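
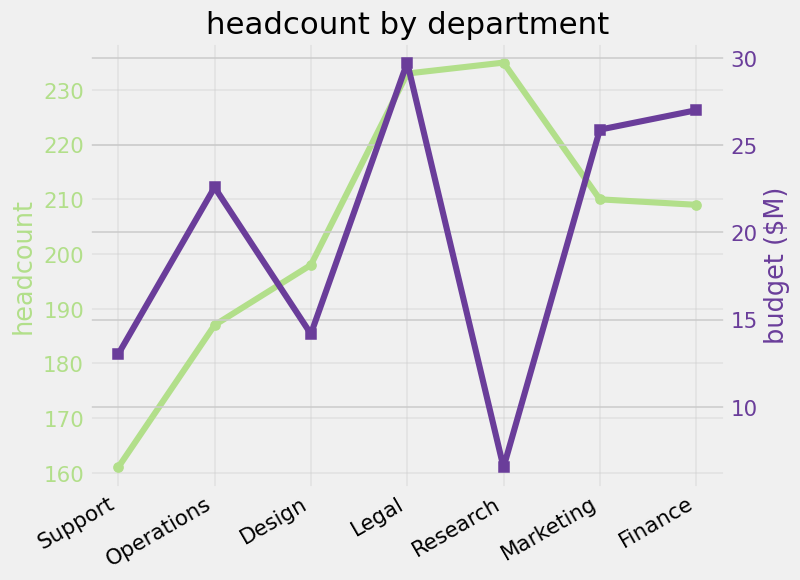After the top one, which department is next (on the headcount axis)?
Legal

Top 3 (on the headcount axis): Research ≈ 240, Legal ≈ 230, Marketing ≈ 210.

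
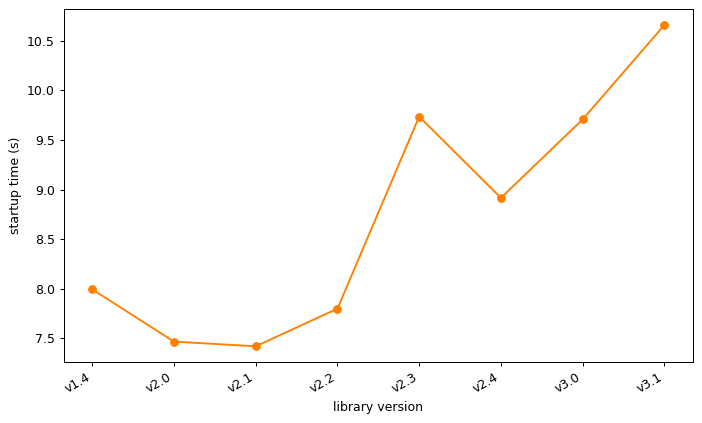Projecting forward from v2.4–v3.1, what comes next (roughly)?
≈ 11.25

Last three: 9.0, 9.5, 10.5 → slope ≈ 0.75/step → next ≈ 11.25.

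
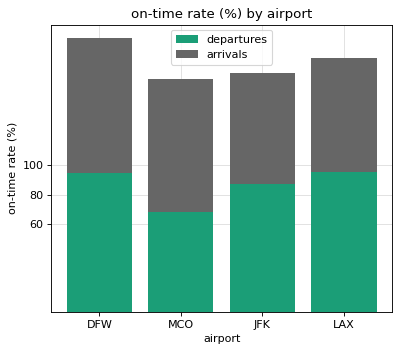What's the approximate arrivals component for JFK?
arrivals top ≈ 160, bottom ≈ 80; segment ≈ 80.

≈ 80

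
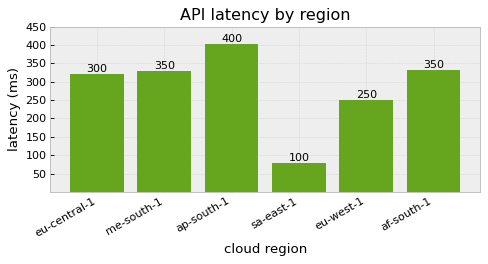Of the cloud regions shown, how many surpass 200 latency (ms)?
Above 200: eu-central-1, me-south-1, ap-south-1, eu-west-1, af-south-1.

5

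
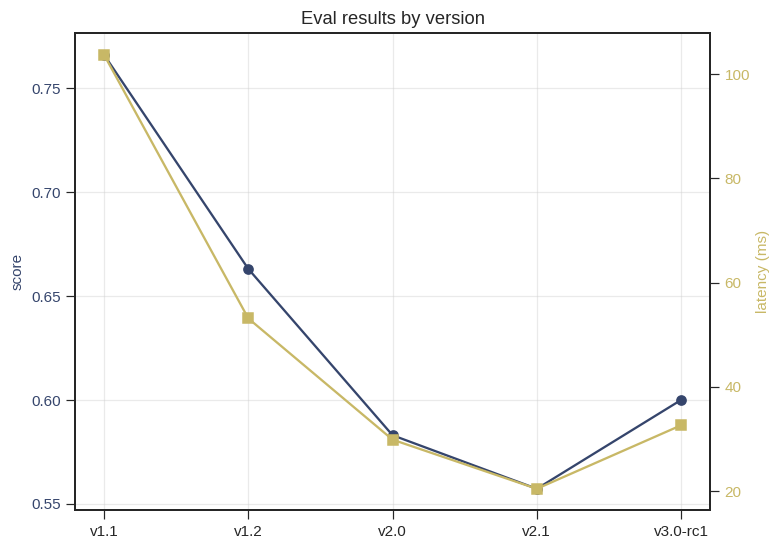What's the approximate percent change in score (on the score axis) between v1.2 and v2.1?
≈ -15.2%

v1.2 ≈ 0.66, v2.1 ≈ 0.56; (0.56 − 0.66) / 0.66 ≈ -15.2%.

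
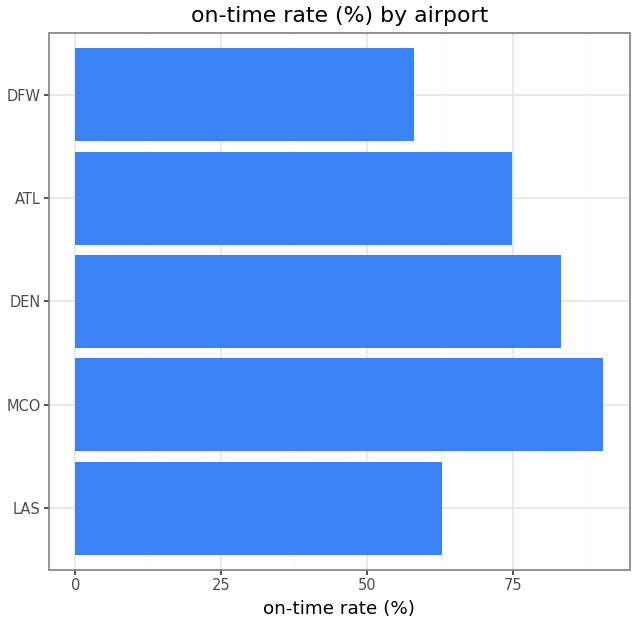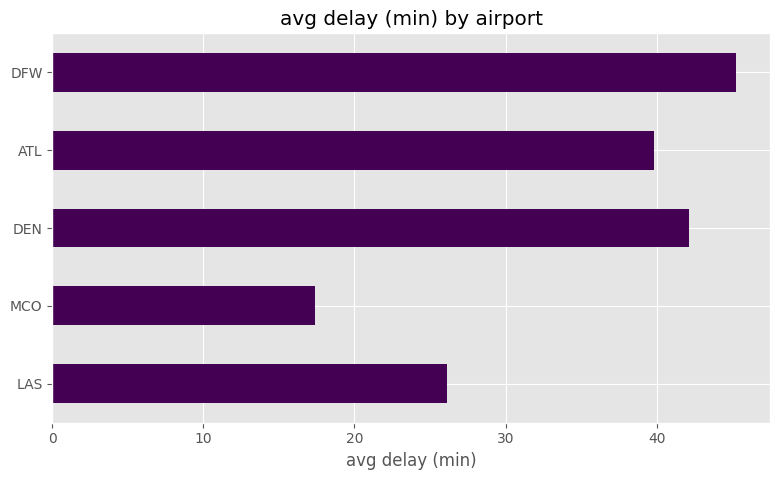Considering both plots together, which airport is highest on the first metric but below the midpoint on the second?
MCO

Chart 2 median avg delay (min) ≈ 40; below-median airports: LAS, MCO. Among those, MCO has the highest on-time rate (%) (≈ 90).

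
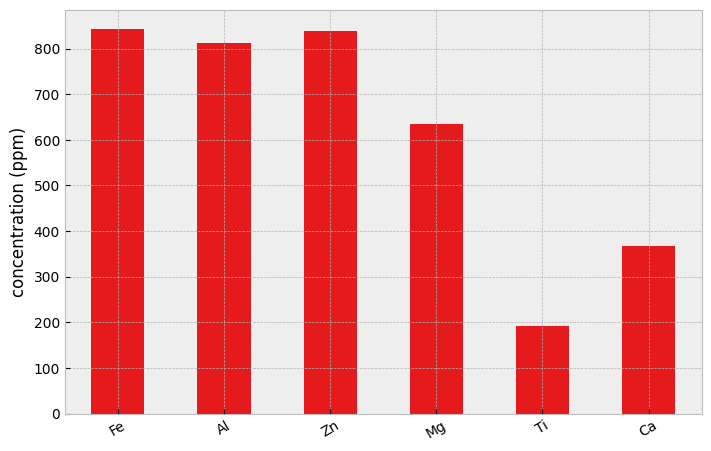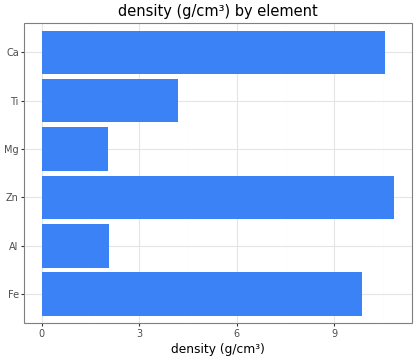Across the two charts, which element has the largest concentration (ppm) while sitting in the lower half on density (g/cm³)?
Al

Chart 2 median density (g/cm³) ≈ 7; below-median elements: Al, Mg, Ti. Among those, Al has the highest concentration (ppm) (≈ 800).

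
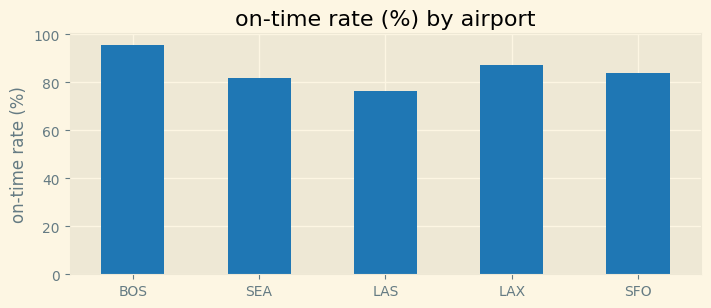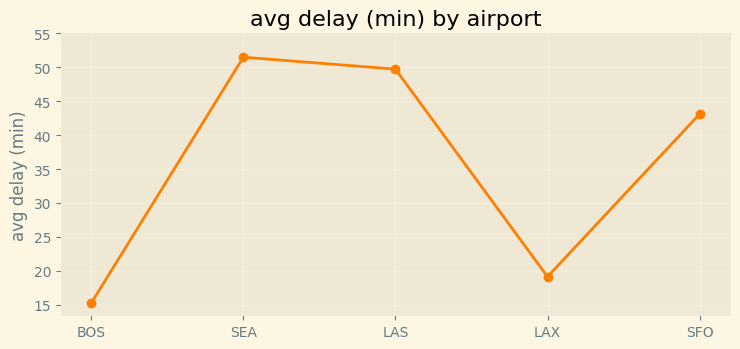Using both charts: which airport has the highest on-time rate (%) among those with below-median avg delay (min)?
Chart 2 median avg delay (min) ≈ 45; below-median airports: BOS, LAX. Among those, BOS has the highest on-time rate (%) (≈ 100).

BOS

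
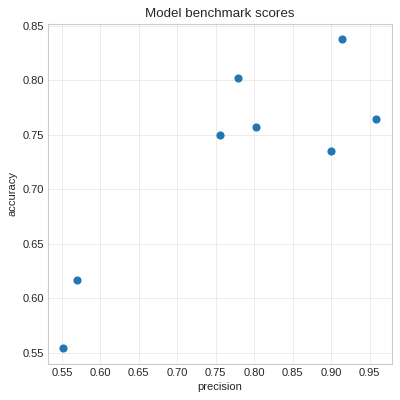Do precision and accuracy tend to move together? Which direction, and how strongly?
positive, strong

Points are positively correlated; strong (|r| ≈ 0.8).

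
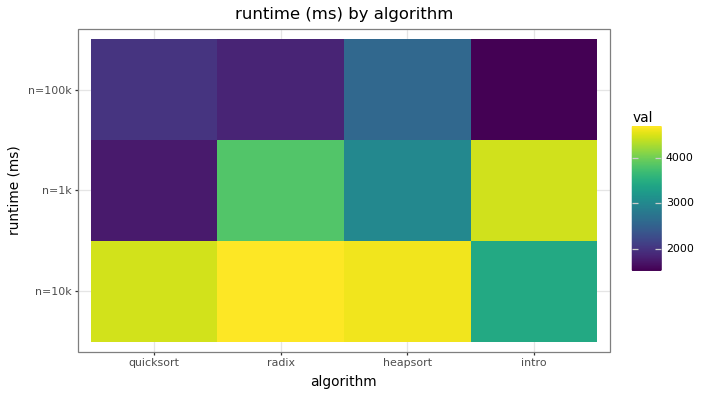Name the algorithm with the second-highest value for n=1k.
radix

Top 3 for n=1k: intro ≈ 4500, radix ≈ 4000, heapsort ≈ 3000.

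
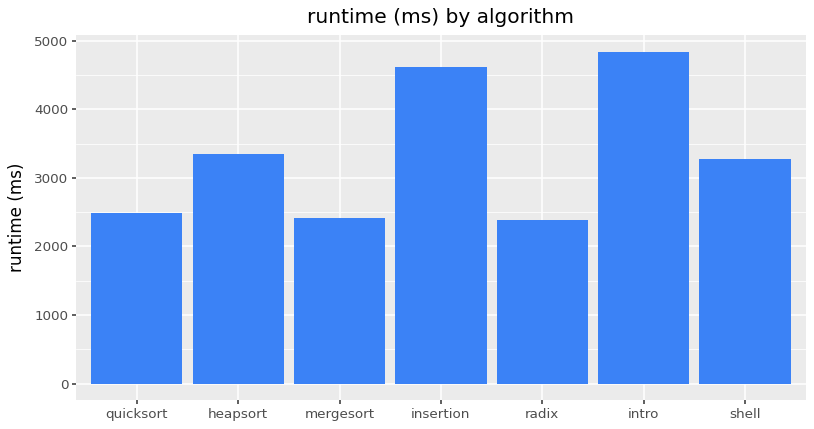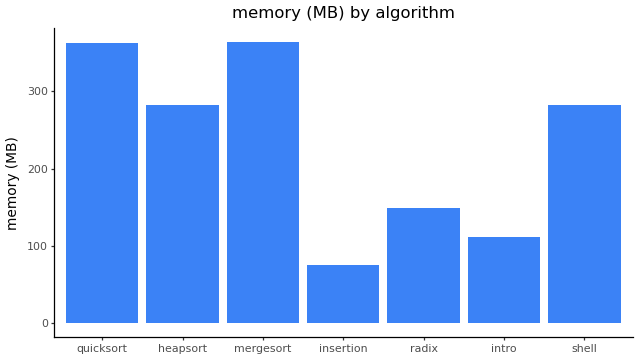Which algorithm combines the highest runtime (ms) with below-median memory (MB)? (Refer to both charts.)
Chart 2 median memory (MB) ≈ 300; below-median algorithms: insertion, radix, intro. Among those, intro has the highest runtime (ms) (≈ 5000).

intro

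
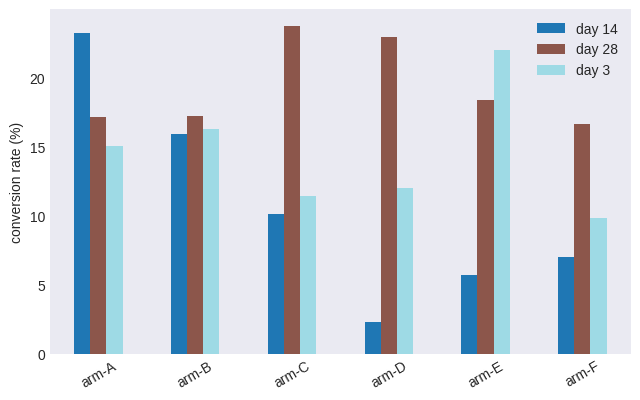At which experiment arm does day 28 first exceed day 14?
arm-B

arm-A: day 28 ≈ 18 vs day 14 ≈ 24 (not yet); arm-B: day 28 ≈ 18 vs day 14 ≈ 16 (first crossover).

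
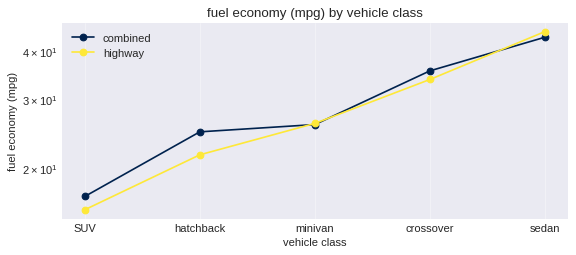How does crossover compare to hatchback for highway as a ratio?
≈ 1.75×

crossover ≈ 35, hatchback ≈ 20; 35/20 ≈ 1.75.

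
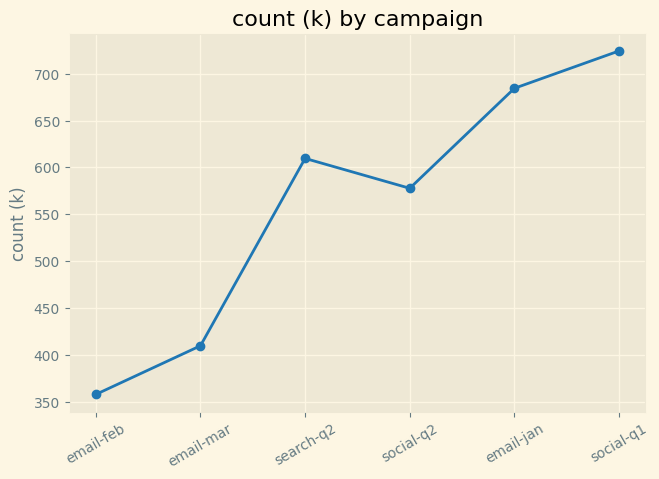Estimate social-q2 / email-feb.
≈ 1.71×

social-q2 ≈ 600, email-feb ≈ 350; 600/350 ≈ 1.71.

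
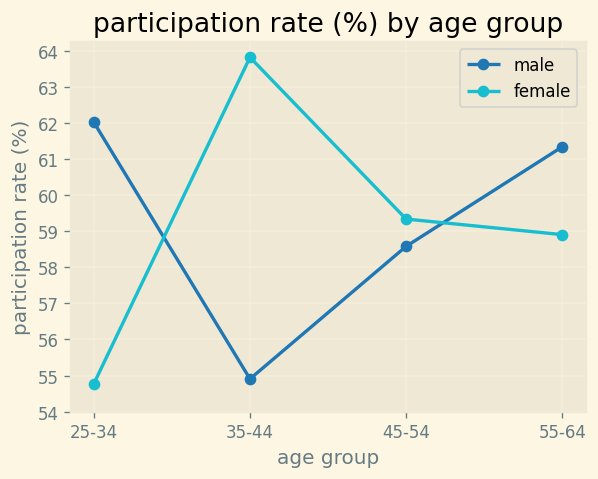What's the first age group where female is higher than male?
25-34: female ≈ 55 vs male ≈ 62 (not yet); 35-44: female ≈ 64 vs male ≈ 55 (first crossover).

35-44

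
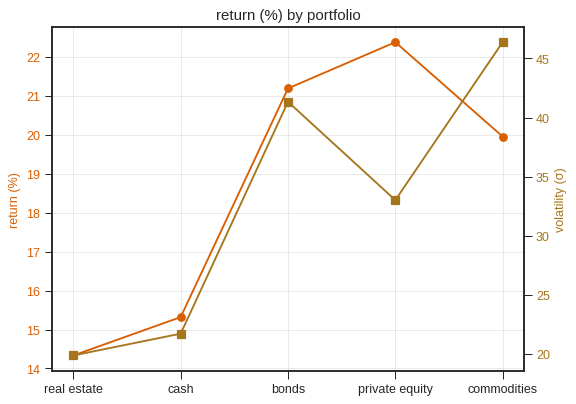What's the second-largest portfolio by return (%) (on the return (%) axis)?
Top 3 (on the return (%) axis): private equity ≈ 22, bonds ≈ 21, commodities ≈ 20.

bonds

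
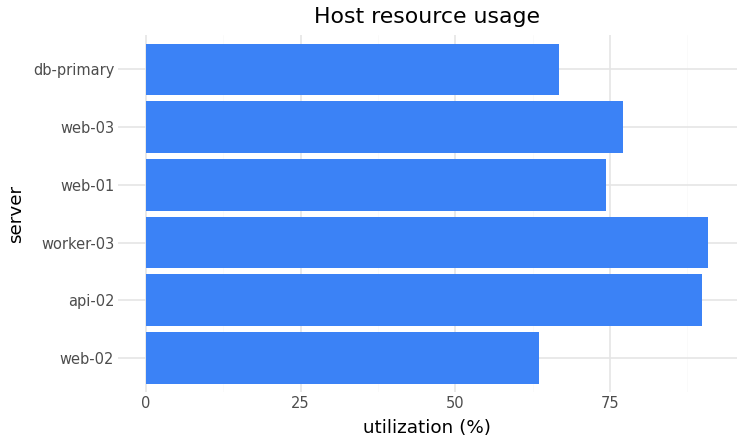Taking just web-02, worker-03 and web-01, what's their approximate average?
≈ 73

(60 + 90 + 70) / 3 ≈ 73.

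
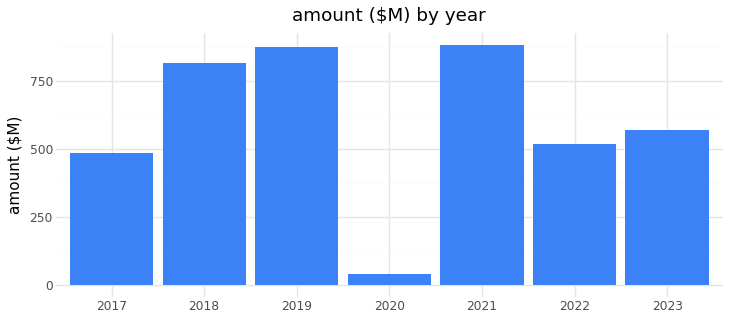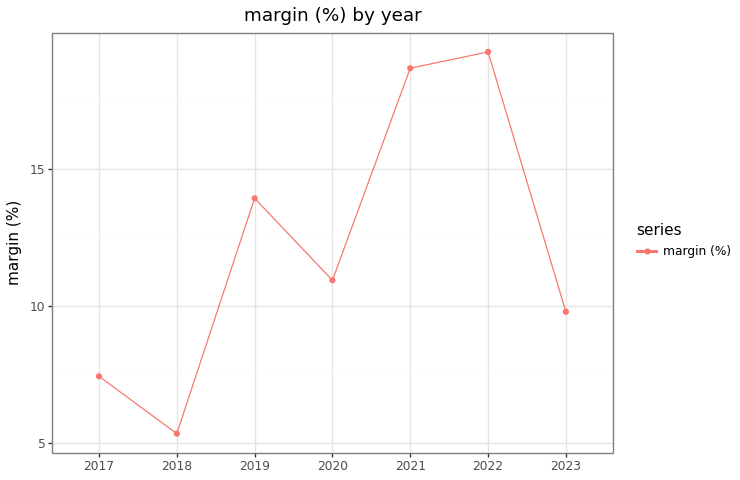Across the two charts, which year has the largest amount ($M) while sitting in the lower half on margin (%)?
2018

Chart 2 median margin (%) ≈ 10; below-median years: 2017, 2018, 2023. Among those, 2018 has the highest amount ($M) (≈ 800).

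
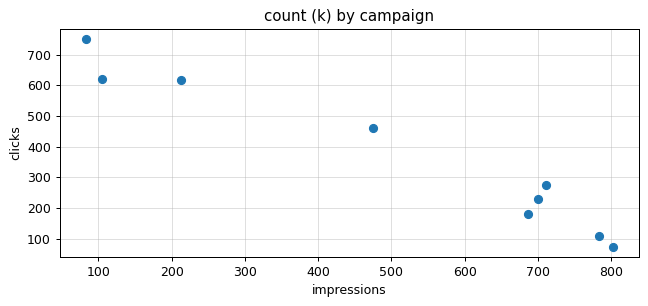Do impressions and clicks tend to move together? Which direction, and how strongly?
negative, strong

Points are negatively correlated; strong (|r| ≈ 1.0).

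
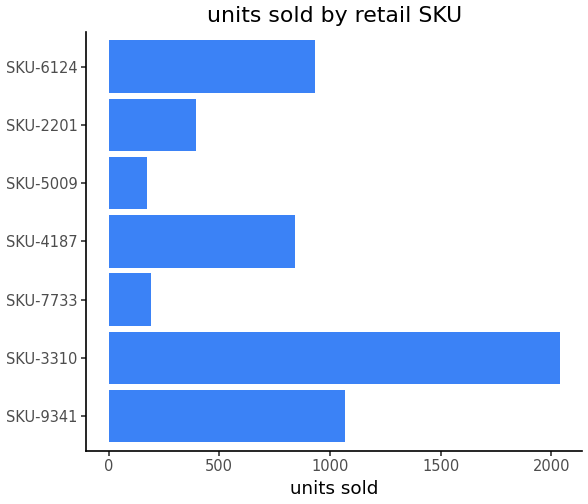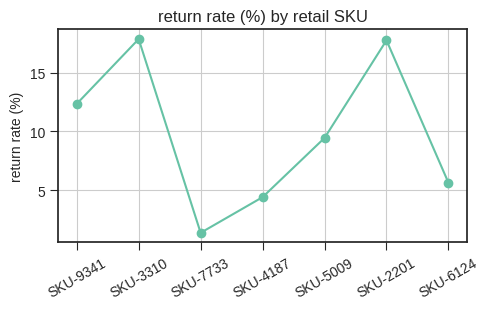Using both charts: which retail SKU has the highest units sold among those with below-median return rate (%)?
Chart 2 median return rate (%) ≈ 10; below-median retail SKUs: SKU-7733, SKU-4187, SKU-6124. Among those, SKU-6124 has the highest units sold (≈ 1000).

SKU-6124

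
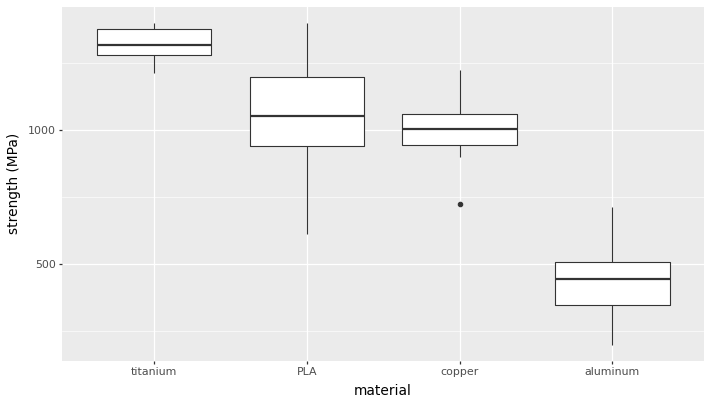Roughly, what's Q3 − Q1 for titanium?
≈ 100

Q3 ≈ 1400, Q1 ≈ 1300; IQR ≈ 100.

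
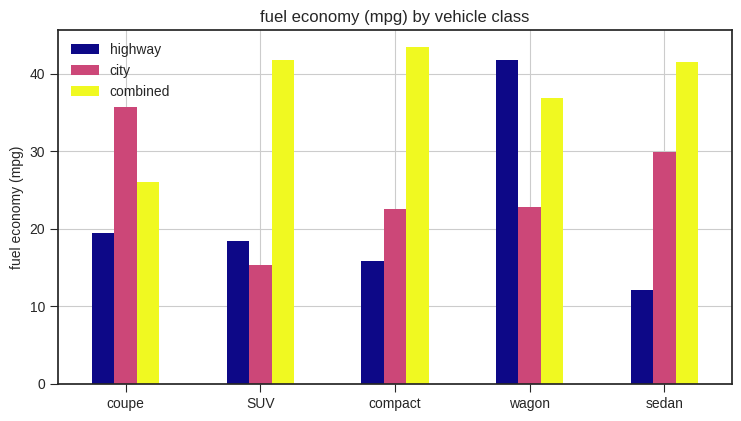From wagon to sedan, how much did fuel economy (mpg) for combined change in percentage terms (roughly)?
wagon ≈ 35, sedan ≈ 40; (40 − 35) / 35 ≈ +14.3%.

≈ +14.3%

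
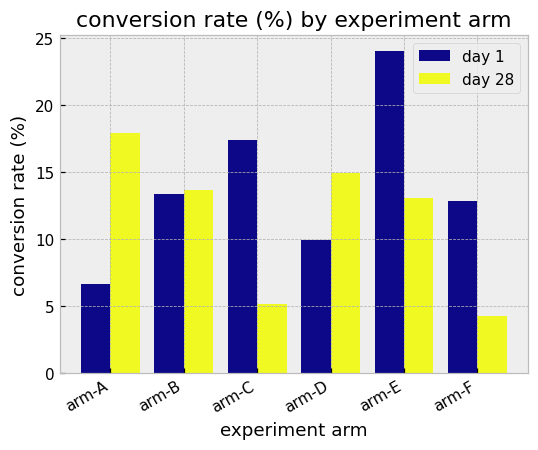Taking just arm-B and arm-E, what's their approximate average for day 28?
(14 + 14) / 2 ≈ 14.

≈ 14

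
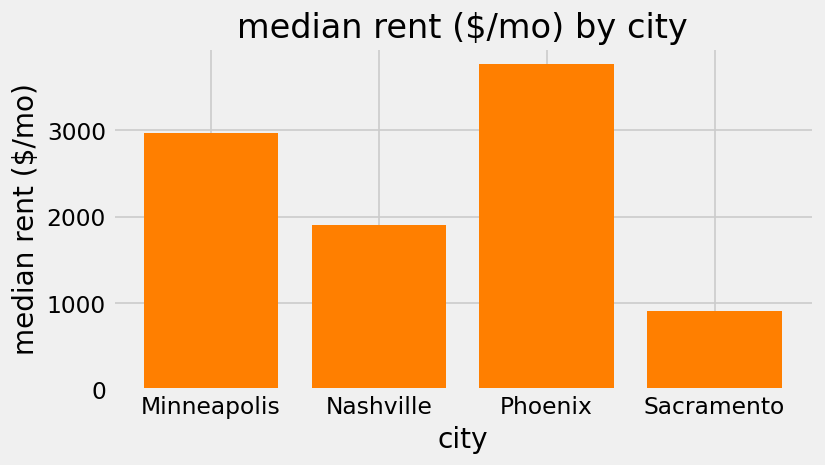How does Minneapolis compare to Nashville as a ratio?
Minneapolis ≈ 3000, Nashville ≈ 2000; 3000/2000 ≈ 1.5.

≈ 1.5×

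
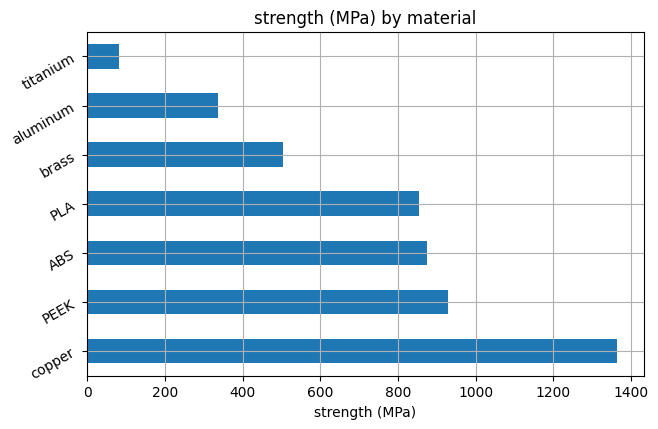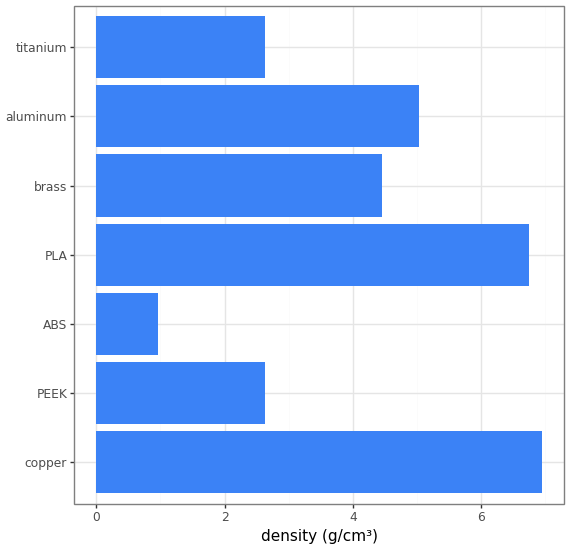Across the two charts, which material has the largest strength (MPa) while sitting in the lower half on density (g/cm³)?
PEEK

Chart 2 median density (g/cm³) ≈ 4; below-median materials: PEEK, ABS, titanium. Among those, PEEK has the highest strength (MPa) (≈ 1000).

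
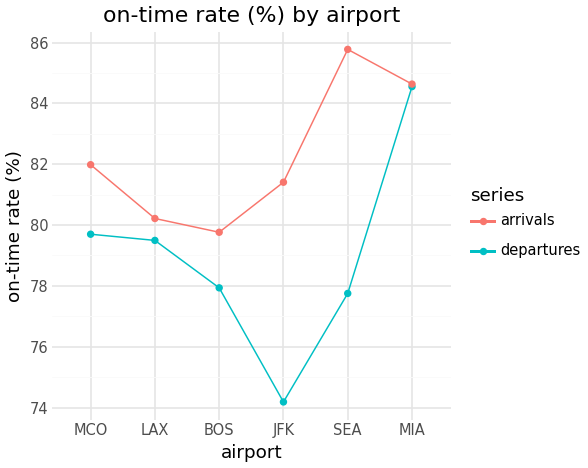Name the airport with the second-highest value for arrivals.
MIA

Top 3 for arrivals: SEA ≈ 86, MIA ≈ 85, MCO ≈ 82.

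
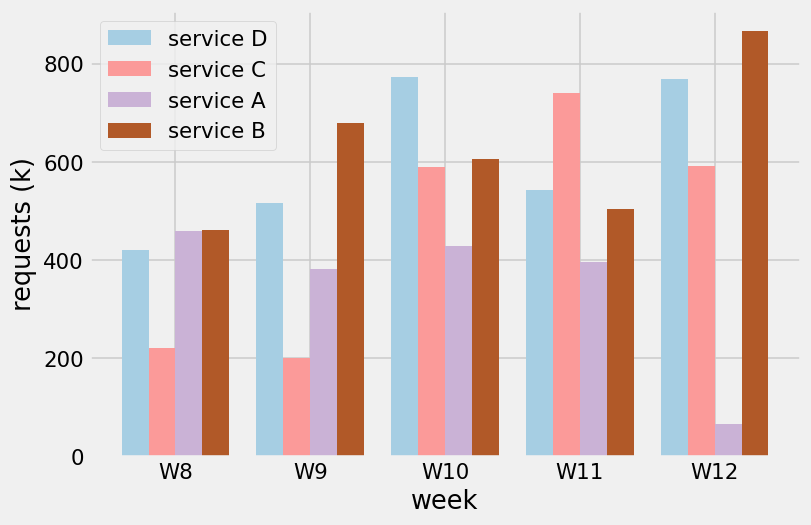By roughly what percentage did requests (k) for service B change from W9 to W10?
W9 ≈ 700, W10 ≈ 600; (600 − 700) / 700 ≈ -14.3%.

≈ -14.3%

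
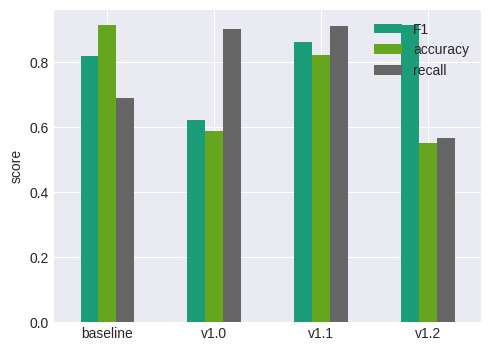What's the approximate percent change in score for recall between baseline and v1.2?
≈ -14.3%

baseline ≈ 0.7, v1.2 ≈ 0.6; (0.6 − 0.7) / 0.7 ≈ -14.3%.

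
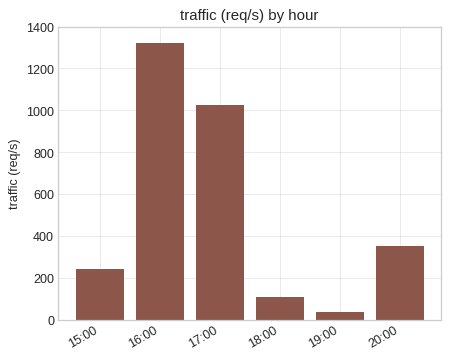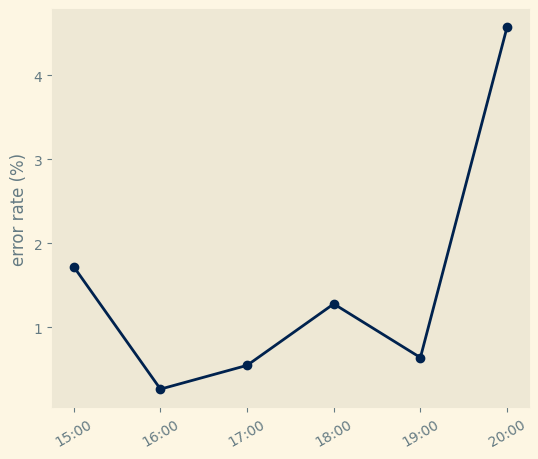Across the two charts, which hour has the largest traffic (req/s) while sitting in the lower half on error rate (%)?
16:00

Chart 2 median error rate (%) ≈ 1; below-median hours: 16:00, 17:00, 19:00. Among those, 16:00 has the highest traffic (req/s) (≈ 1400).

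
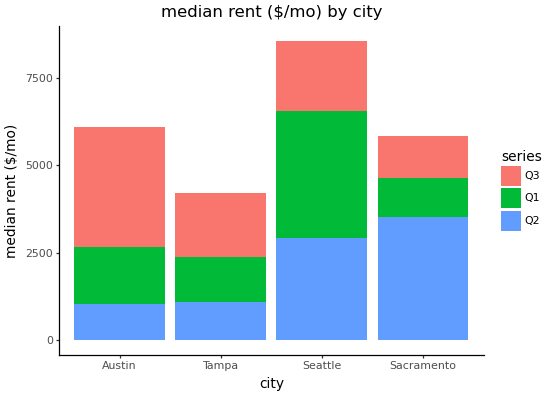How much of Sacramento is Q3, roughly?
Q3 top ≈ 6000, bottom ≈ 5000; segment ≈ 1000.

≈ 1000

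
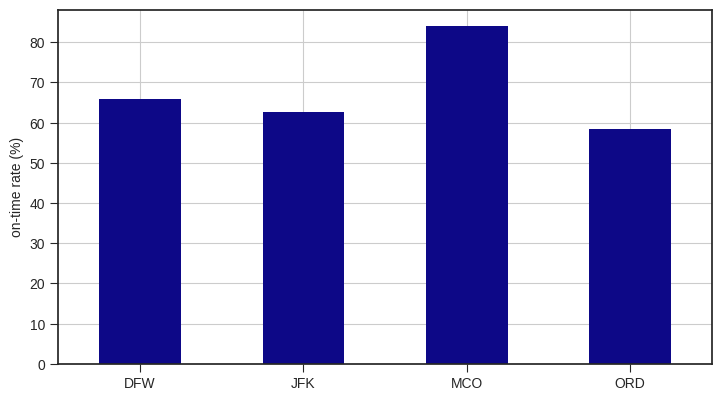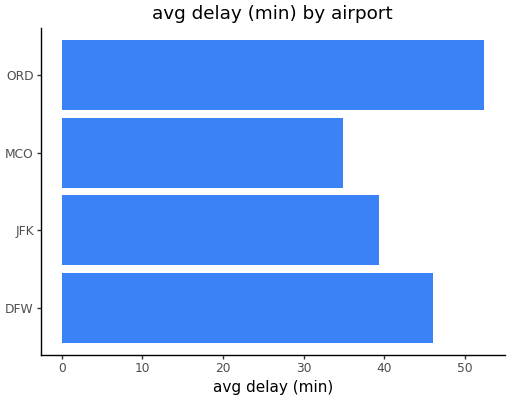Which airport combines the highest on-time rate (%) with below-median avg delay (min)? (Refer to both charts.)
MCO

Chart 2 median avg delay (min) ≈ 45; below-median airports: JFK, MCO. Among those, MCO has the highest on-time rate (%) (≈ 80).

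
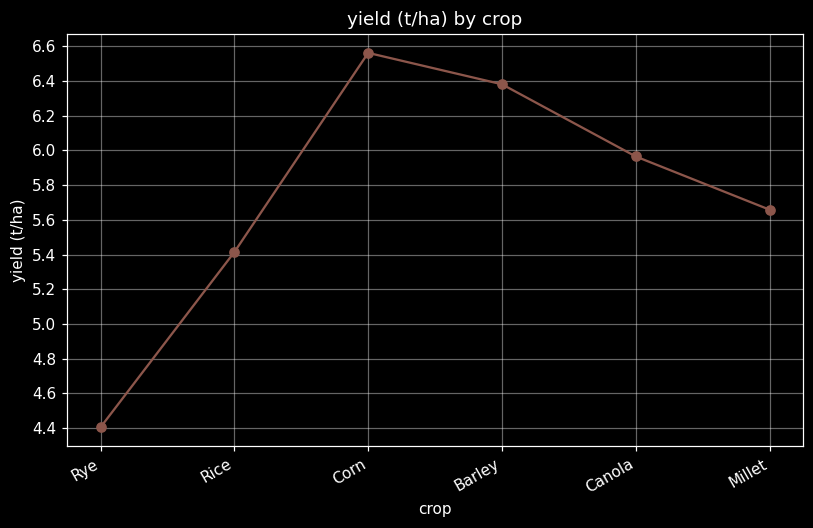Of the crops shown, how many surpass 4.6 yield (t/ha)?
5

Above 4.6: Rice, Corn, Barley, Canola, Millet.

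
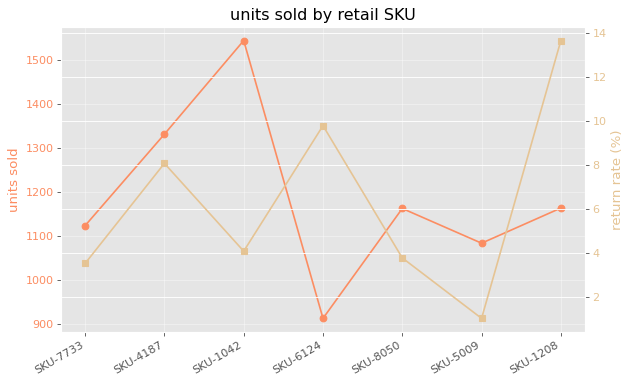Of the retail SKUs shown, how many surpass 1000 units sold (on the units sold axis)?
6

Above 1000: SKU-7733, SKU-4187, SKU-1042, SKU-8050, SKU-5009, SKU-1208.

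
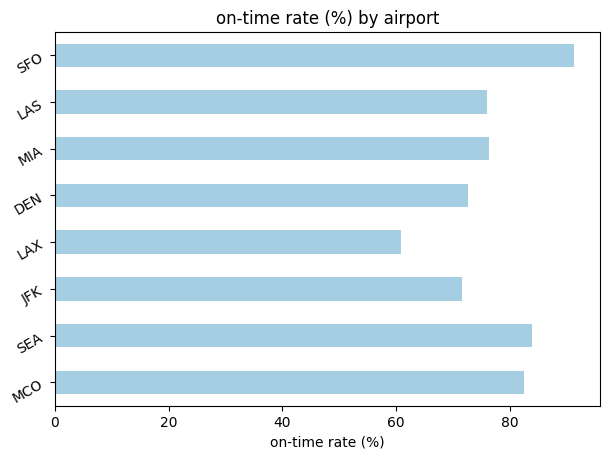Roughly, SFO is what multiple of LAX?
≈ 1.5×

SFO ≈ 90, LAX ≈ 60; 90/60 ≈ 1.5.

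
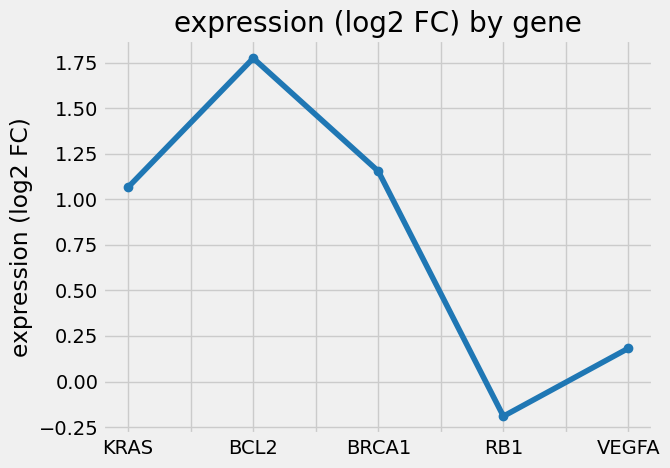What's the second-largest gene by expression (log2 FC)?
Top 3: BCL2 ≈ 1.8, BRCA1 ≈ 1.2, KRAS ≈ 1.0.

BRCA1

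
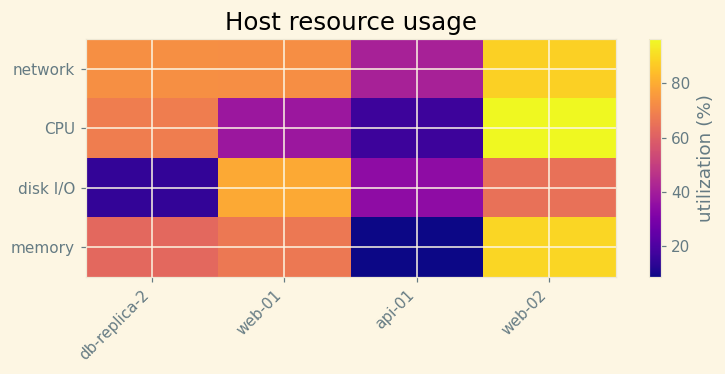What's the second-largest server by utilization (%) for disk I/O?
web-02

Top 3 for disk I/O: web-01 ≈ 80, web-02 ≈ 60, api-01 ≈ 30.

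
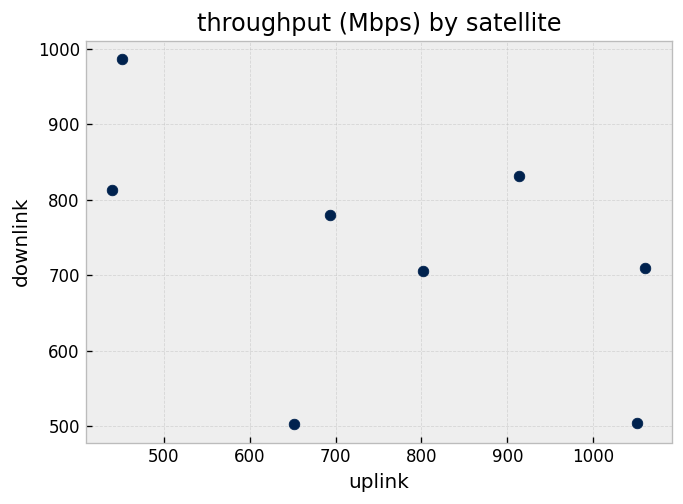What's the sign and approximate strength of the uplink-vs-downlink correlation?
negative, moderate

Points are negatively correlated; moderate (|r| ≈ 0.5).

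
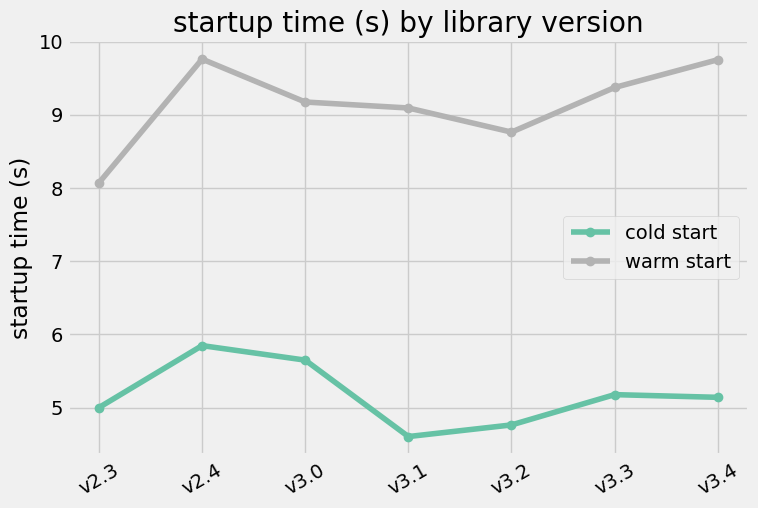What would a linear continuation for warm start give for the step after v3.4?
Last three: 9.0, 9.5, 10.0 → slope ≈ 0.5/step → next ≈ 10.5.

≈ 10.5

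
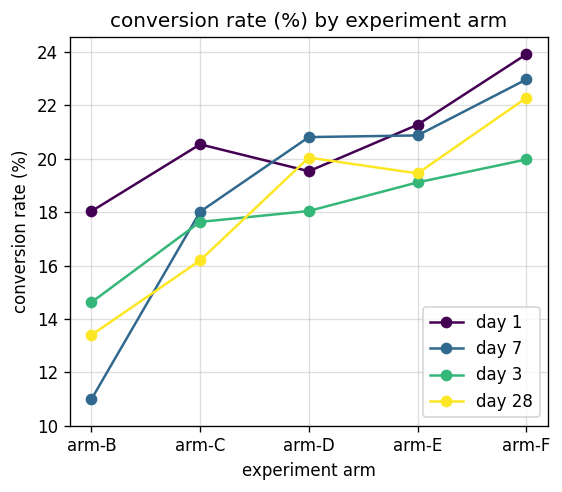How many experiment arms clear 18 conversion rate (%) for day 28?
Above 18: arm-D, arm-E, arm-F.

3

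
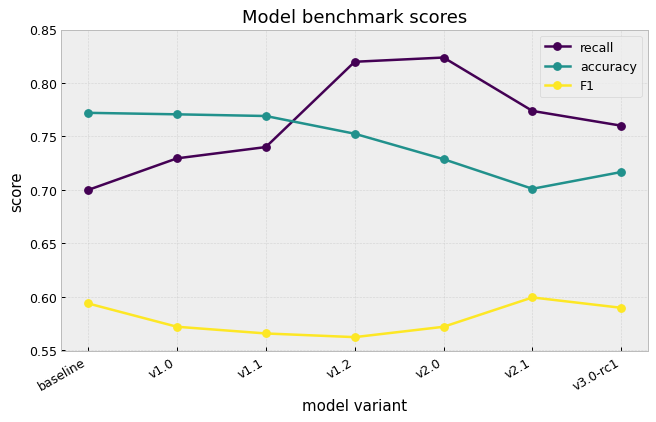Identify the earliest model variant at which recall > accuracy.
v1.2

v1.1: recall ≈ 0.75 vs accuracy ≈ 0.75 (not yet); v1.2: recall ≈ 0.80 vs accuracy ≈ 0.75 (first crossover).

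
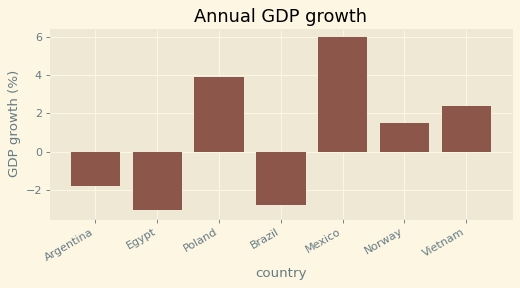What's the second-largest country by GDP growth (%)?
Poland

Top 3: Mexico ≈ 6, Poland ≈ 4, Vietnam ≈ 2.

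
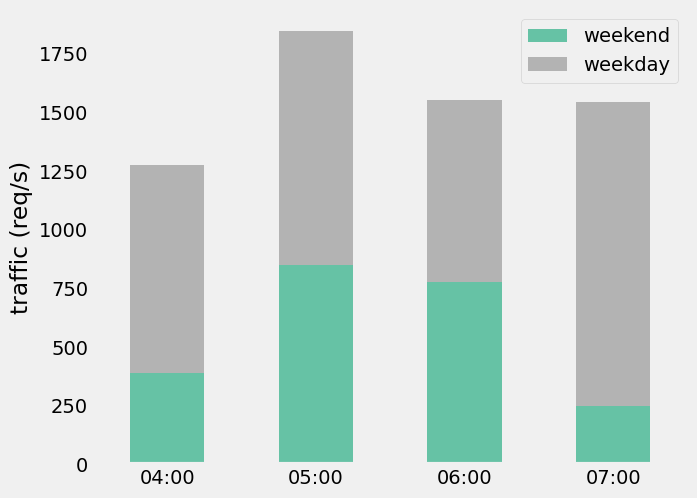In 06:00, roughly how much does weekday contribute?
≈ 800

weekday top ≈ 1600, bottom ≈ 800; segment ≈ 800.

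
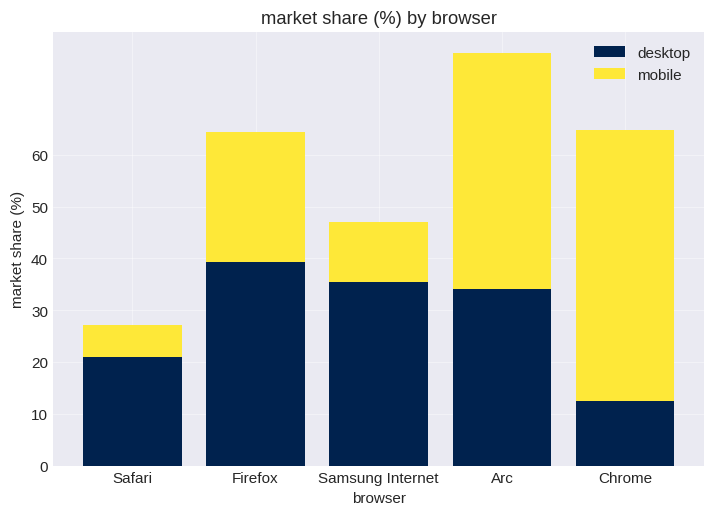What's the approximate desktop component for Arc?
≈ 30

desktop top ≈ 30, bottom ≈ 0; segment ≈ 30.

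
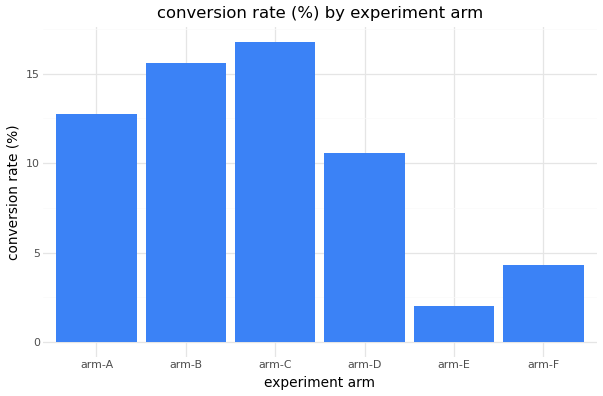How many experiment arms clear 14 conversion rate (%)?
2

Above 14: arm-B, arm-C.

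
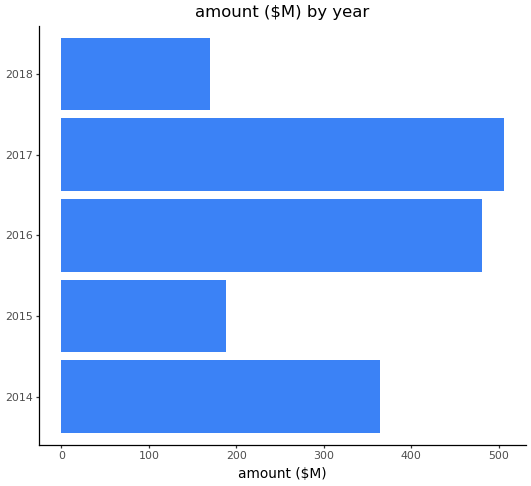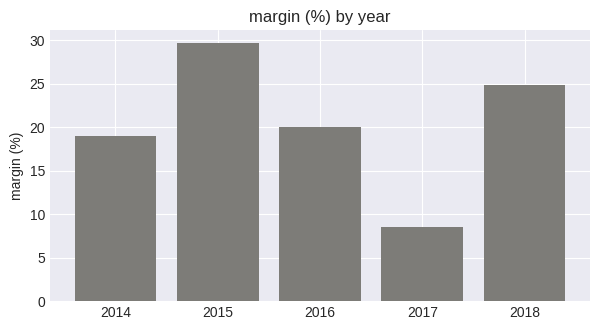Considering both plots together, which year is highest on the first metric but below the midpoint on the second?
2017

Chart 2 median margin (%) ≈ 20; below-median years: 2014, 2017. Among those, 2017 has the highest amount ($M) (≈ 500).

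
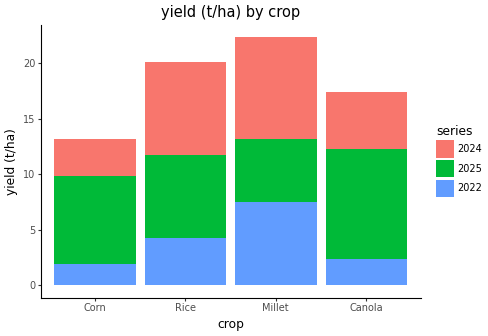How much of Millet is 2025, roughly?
≈ 6

2025 top ≈ 14, bottom ≈ 8; segment ≈ 6.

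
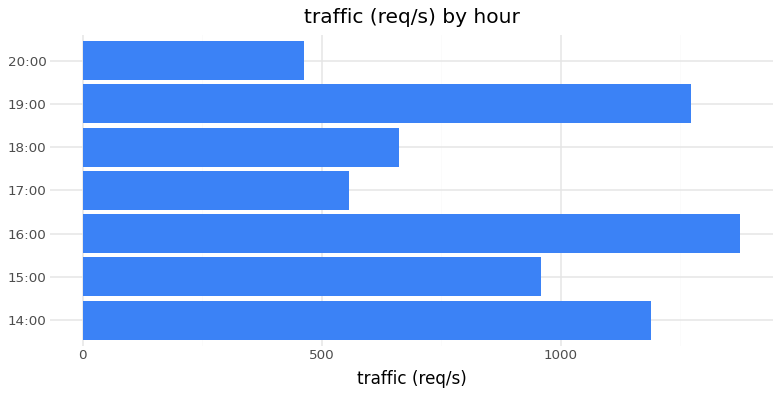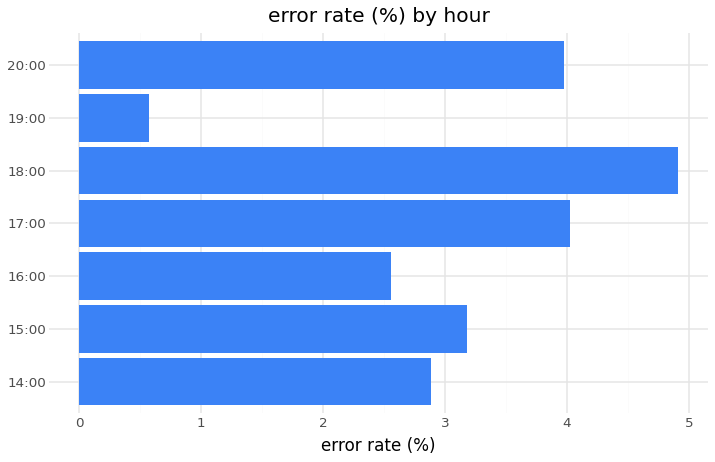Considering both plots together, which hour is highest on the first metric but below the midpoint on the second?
16:00

Chart 2 median error rate (%) ≈ 3; below-median hours: 14:00, 16:00, 19:00. Among those, 16:00 has the highest traffic (req/s) (≈ 1400).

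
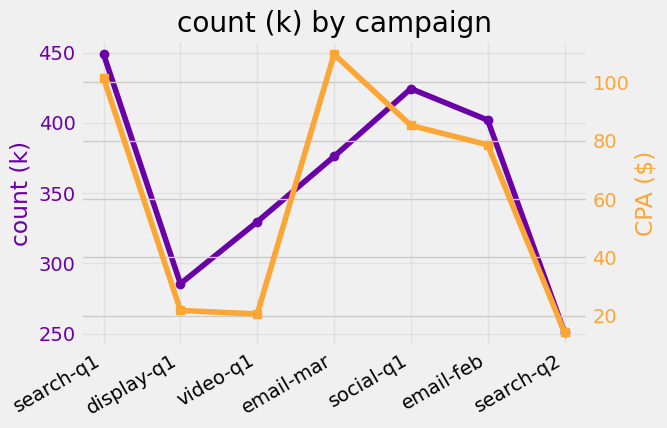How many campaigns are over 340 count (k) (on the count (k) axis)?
Above 340: search-q1, email-mar, social-q1, email-feb.

4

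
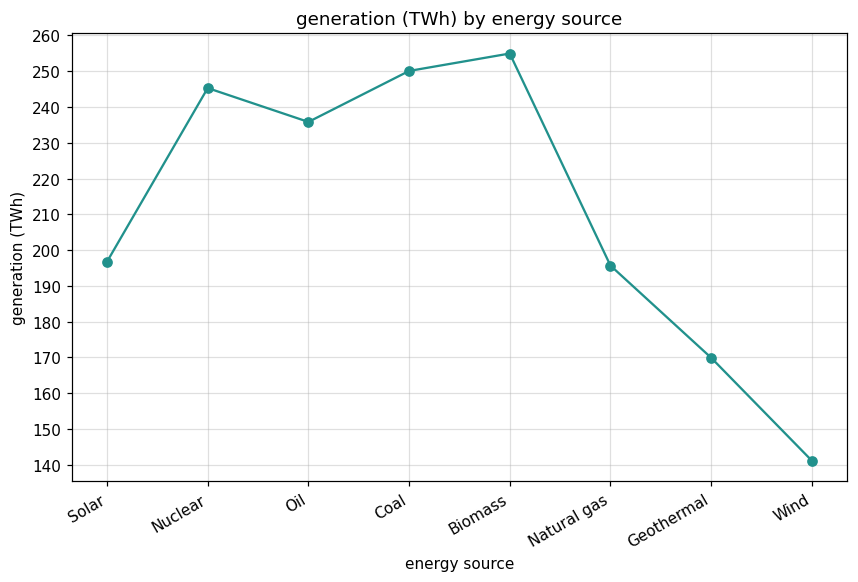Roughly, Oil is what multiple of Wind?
≈ 1.71×

Oil ≈ 240, Wind ≈ 140; 240/140 ≈ 1.71.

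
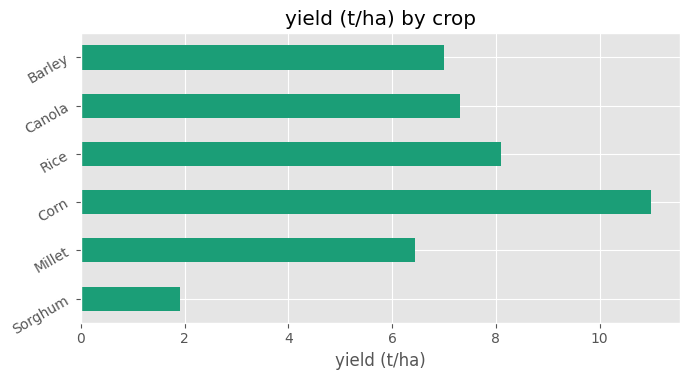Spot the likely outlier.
Sorghum

Sorghum ≈ 2; the rest sit between ≈ 6 and ≈ 11.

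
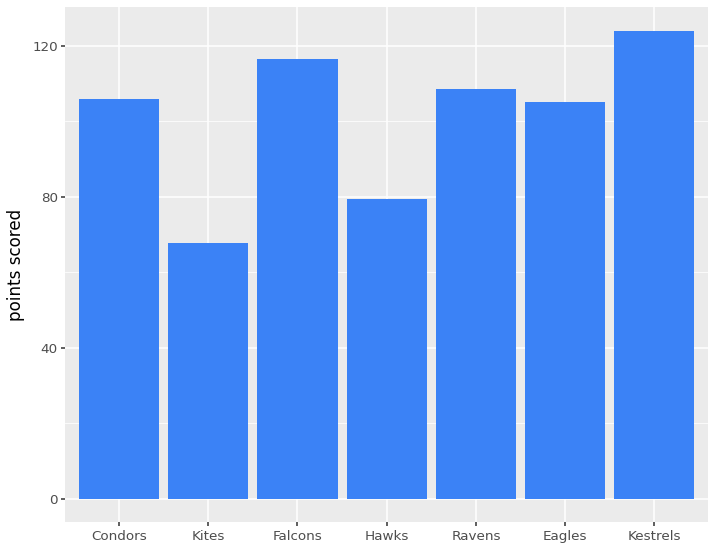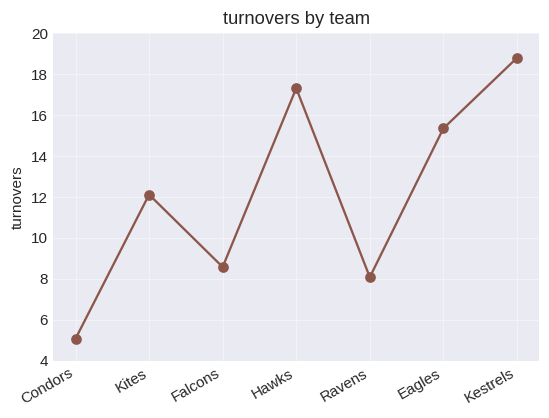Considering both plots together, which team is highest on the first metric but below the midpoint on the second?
Falcons

Chart 2 median turnovers ≈ 12; below-median teams: Condors, Falcons, Ravens. Among those, Falcons has the highest points scored (≈ 120).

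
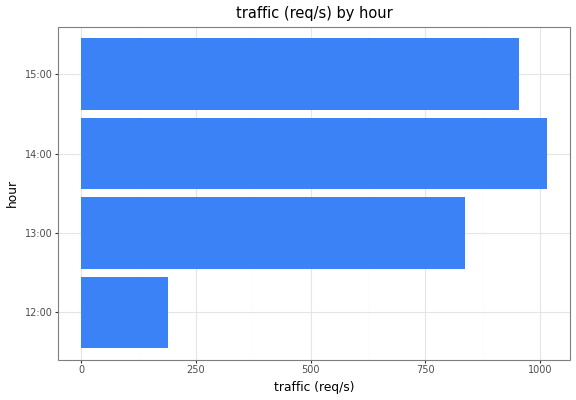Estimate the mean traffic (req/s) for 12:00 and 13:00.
(200 + 800) / 2 ≈ 500.

≈ 500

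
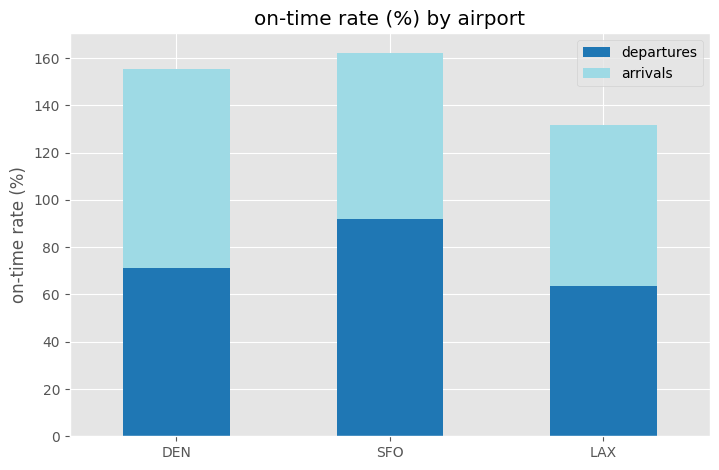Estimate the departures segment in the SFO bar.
departures top ≈ 100, bottom ≈ 0; segment ≈ 100.

≈ 100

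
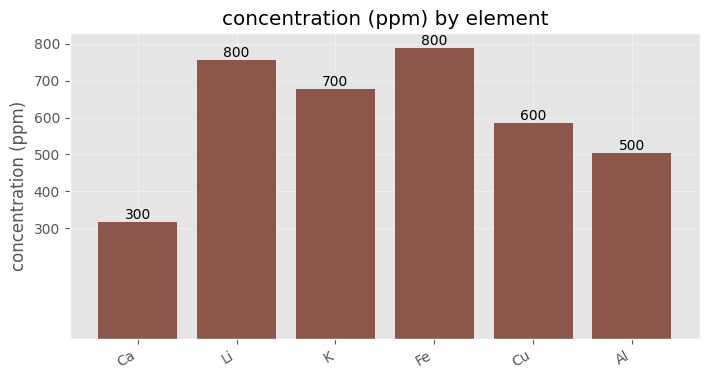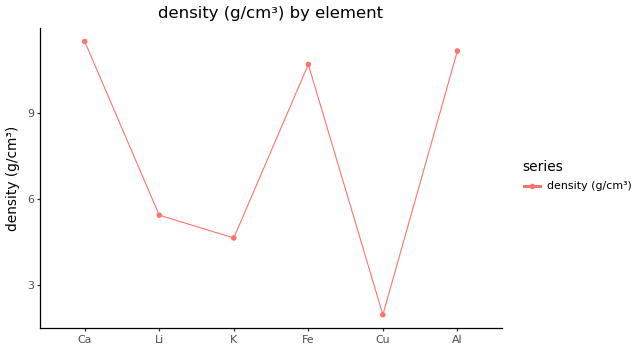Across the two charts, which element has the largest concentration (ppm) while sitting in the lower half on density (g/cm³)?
Li

Chart 2 median density (g/cm³) ≈ 8; below-median elements: Li, K, Cu. Among those, Li has the highest concentration (ppm) (≈ 800).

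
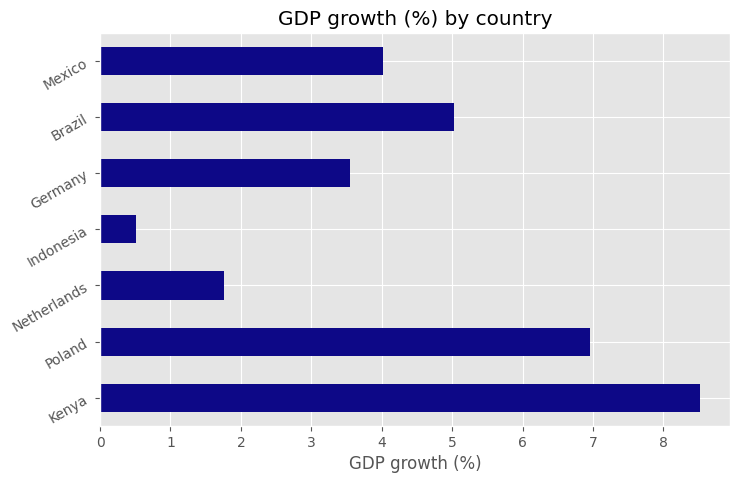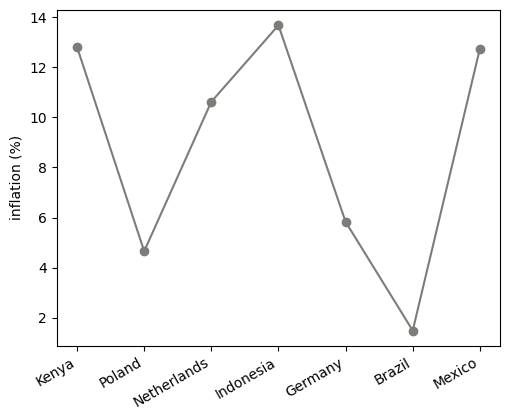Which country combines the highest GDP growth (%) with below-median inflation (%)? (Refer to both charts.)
Poland

Chart 2 median inflation (%) ≈ 10; below-median countries: Poland, Germany, Brazil. Among those, Poland has the highest GDP growth (%) (≈ 7).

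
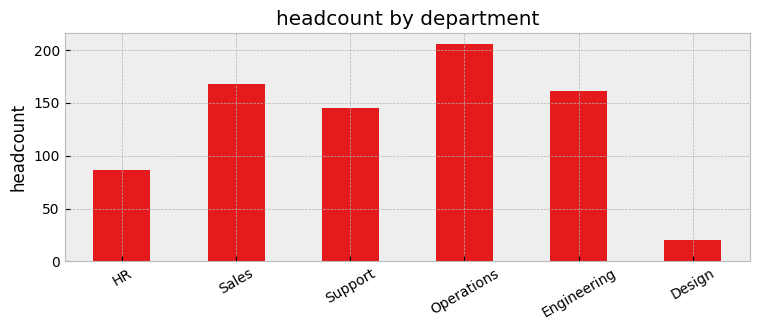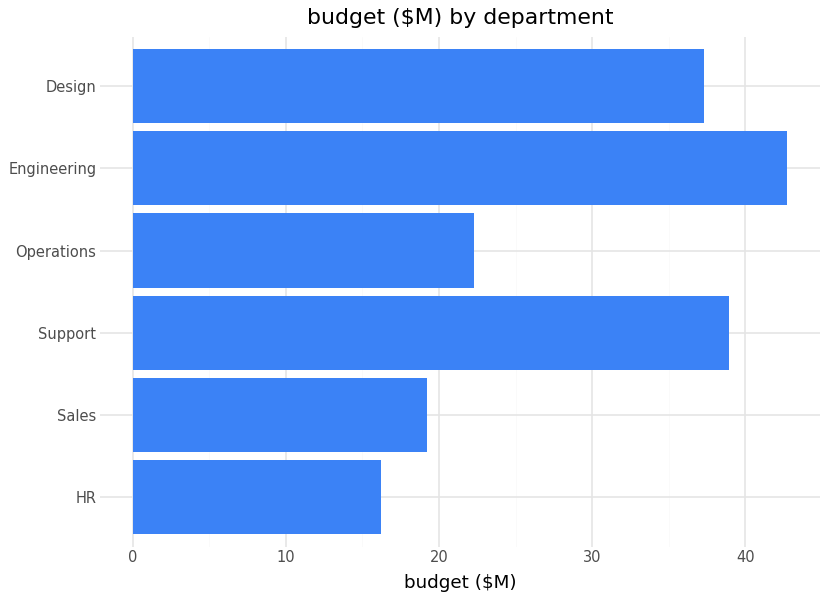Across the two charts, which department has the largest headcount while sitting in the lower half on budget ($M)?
Chart 2 median budget ($M) ≈ 30; below-median departments: HR, Sales, Operations. Among those, Operations has the highest headcount (≈ 200).

Operations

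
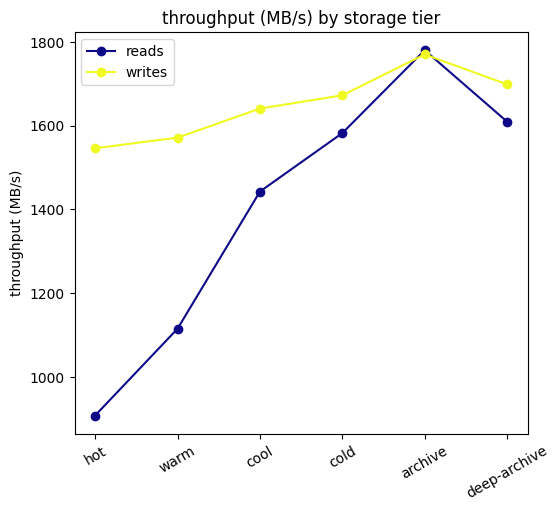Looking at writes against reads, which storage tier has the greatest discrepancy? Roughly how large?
hot, ≈ 600 MB/s

hot: writes ≈ 1500, reads ≈ 900 → gap ≈ 600. Next-largest (warm) is only ≈ 500.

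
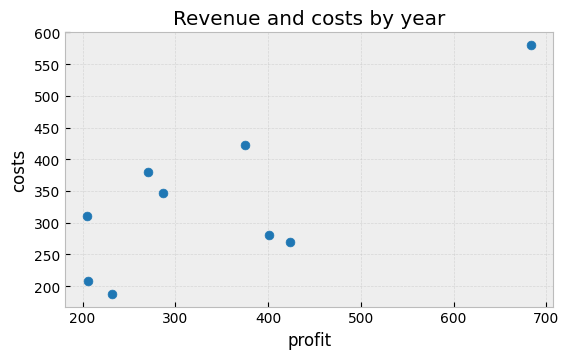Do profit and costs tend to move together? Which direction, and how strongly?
Points are positively correlated; strong (|r| ≈ 0.8).

positive, strong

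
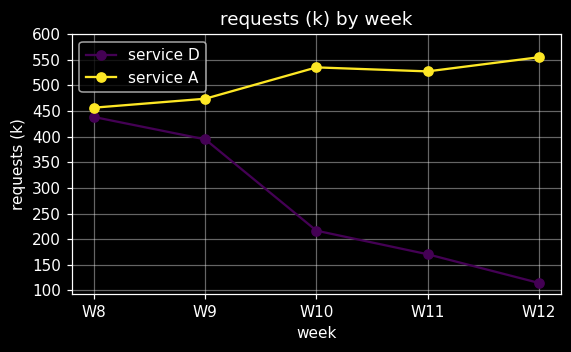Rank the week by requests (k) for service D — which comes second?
W9

Top 3 for service D: W8 ≈ 450, W9 ≈ 400, W10 ≈ 200.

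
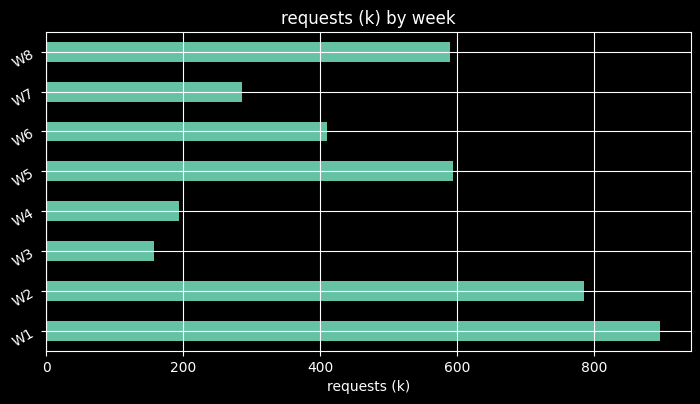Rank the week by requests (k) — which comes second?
Top 3: W1 ≈ 900, W2 ≈ 800, W5 ≈ 600.

W2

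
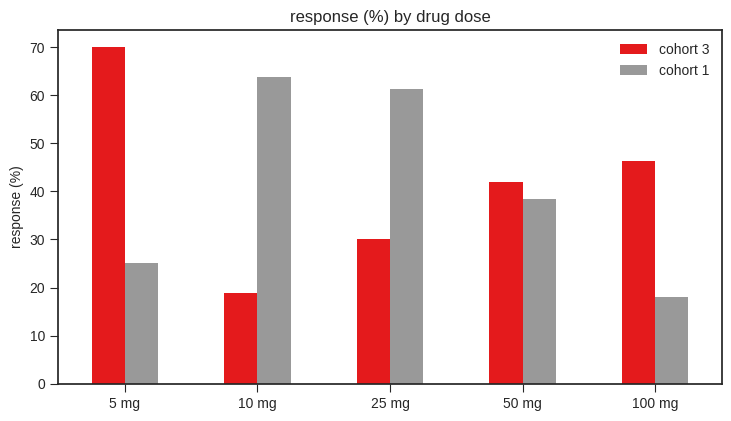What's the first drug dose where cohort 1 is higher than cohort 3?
5 mg: cohort 1 ≈ 30 vs cohort 3 ≈ 70 (not yet); 10 mg: cohort 1 ≈ 60 vs cohort 3 ≈ 20 (first crossover).

10 mg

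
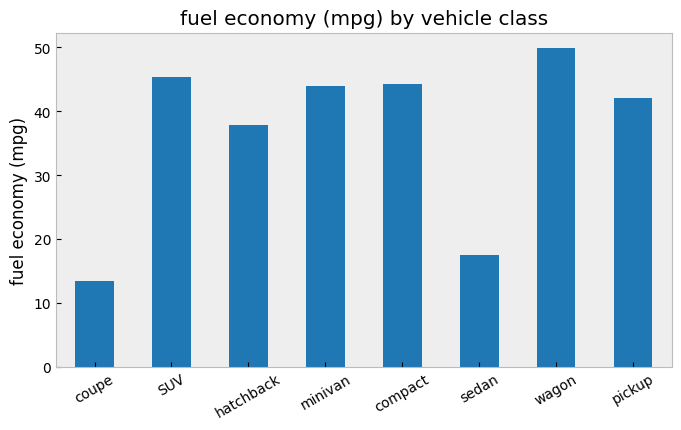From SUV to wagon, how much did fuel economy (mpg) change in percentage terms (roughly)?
≈ +11.1%

SUV ≈ 45, wagon ≈ 50; (50 − 45) / 45 ≈ +11.1%.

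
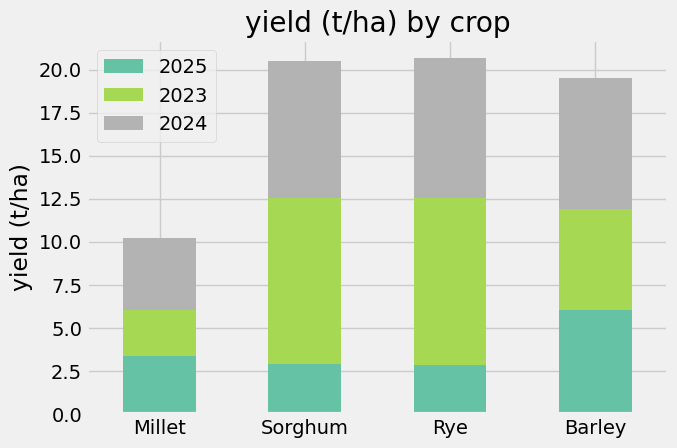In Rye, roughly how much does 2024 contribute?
≈ 8

2024 top ≈ 20, bottom ≈ 12; segment ≈ 8.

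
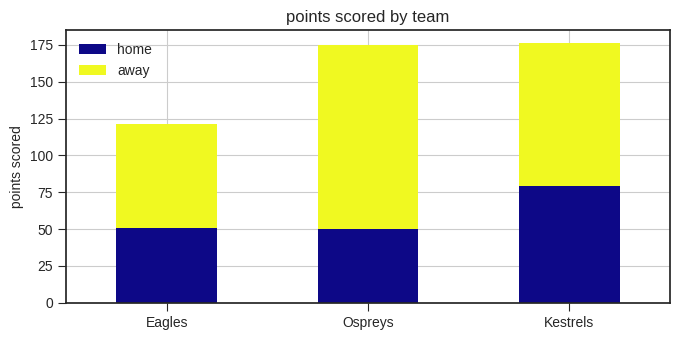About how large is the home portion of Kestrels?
≈ 80

home top ≈ 80, bottom ≈ 0; segment ≈ 80.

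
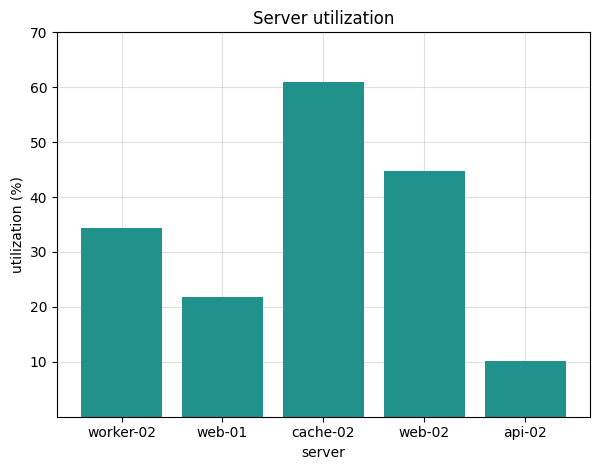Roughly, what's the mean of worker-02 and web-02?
≈ 35

(30 + 40) / 2 ≈ 35.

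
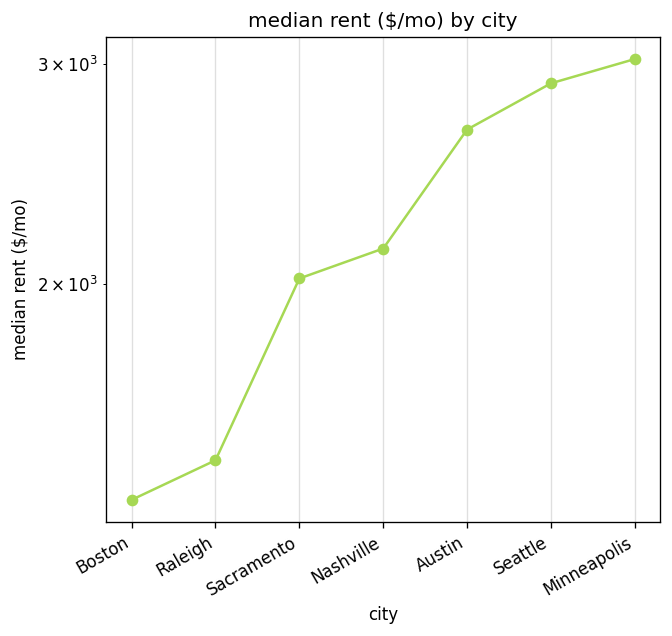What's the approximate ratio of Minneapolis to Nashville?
Minneapolis ≈ 3000, Nashville ≈ 2200; 3000/2200 ≈ 1.36.

≈ 1.36×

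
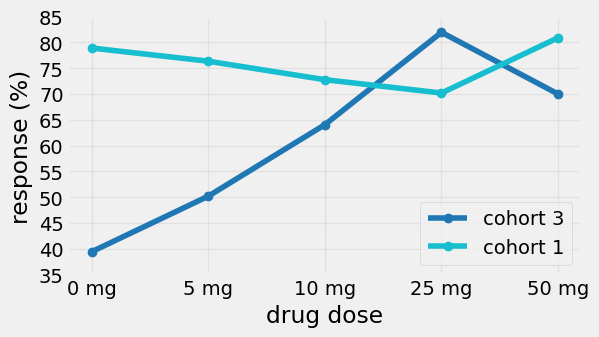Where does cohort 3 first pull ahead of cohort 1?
10 mg: cohort 3 ≈ 65 vs cohort 1 ≈ 75 (not yet); 25 mg: cohort 3 ≈ 80 vs cohort 1 ≈ 70 (first crossover).

25 mg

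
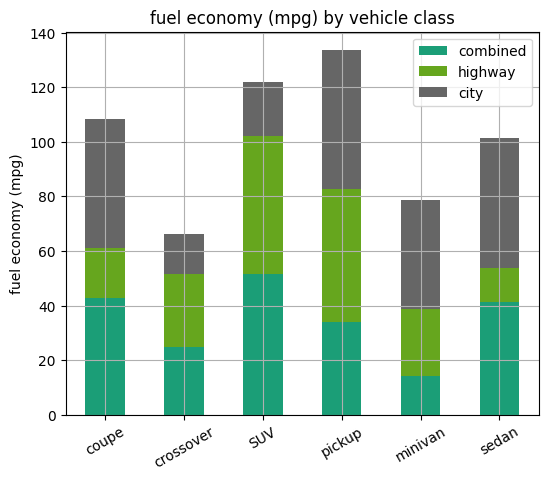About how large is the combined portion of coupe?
≈ 40

combined top ≈ 40, bottom ≈ 0; segment ≈ 40.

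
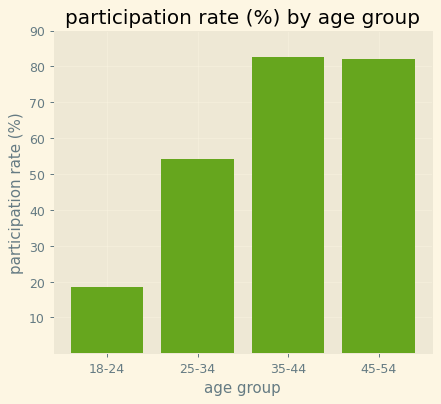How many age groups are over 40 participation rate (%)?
3

Above 40: 25-34, 35-44, 45-54.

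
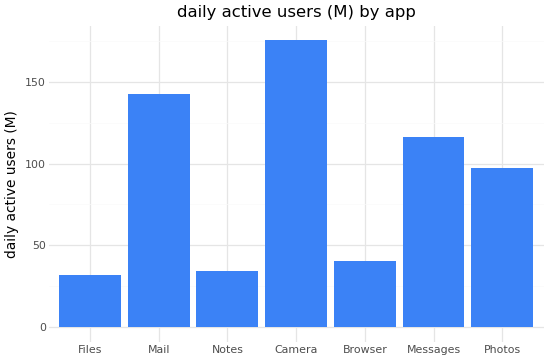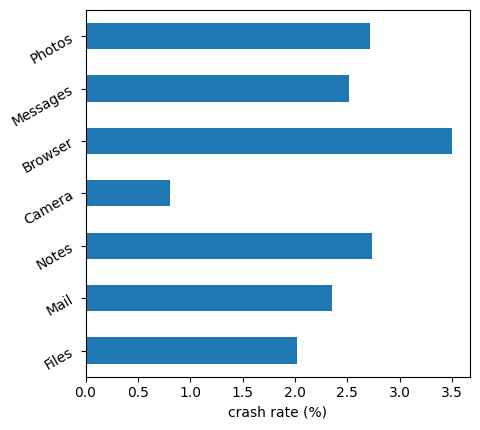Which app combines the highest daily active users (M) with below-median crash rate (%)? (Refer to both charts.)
Chart 2 median crash rate (%) ≈ 2.5; below-median apps: Files, Mail, Camera. Among those, Camera has the highest daily active users (M) (≈ 180).

Camera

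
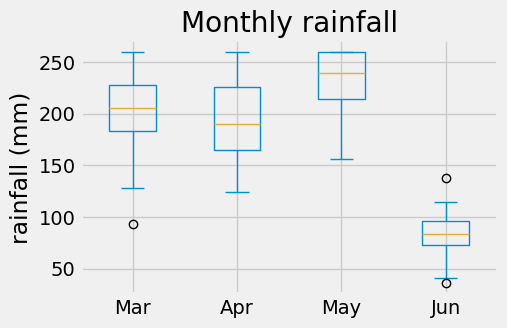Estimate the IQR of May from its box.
≈ 40

Q3 ≈ 260, Q1 ≈ 220; IQR ≈ 40.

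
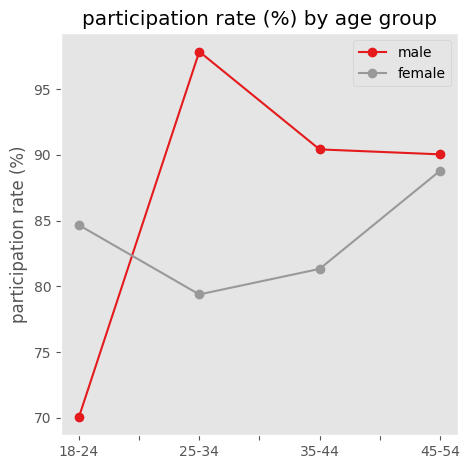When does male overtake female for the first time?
18-24: male ≈ 70 vs female ≈ 85 (not yet); 25-34: male ≈ 100 vs female ≈ 80 (first crossover).

25-34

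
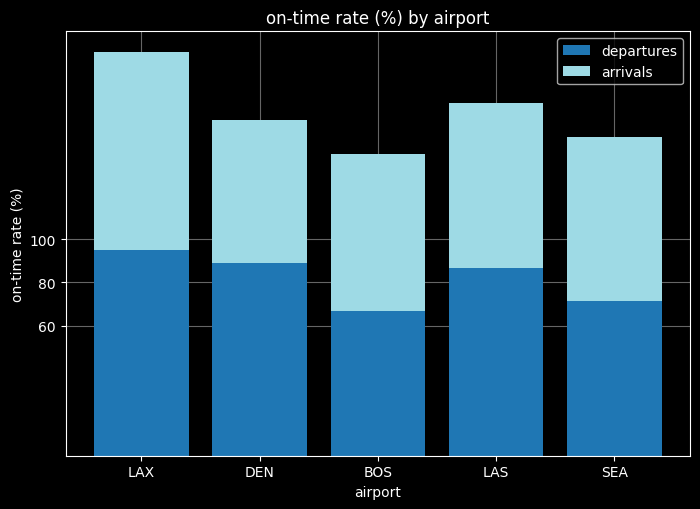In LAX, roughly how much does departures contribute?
≈ 100

departures top ≈ 100, bottom ≈ 0; segment ≈ 100.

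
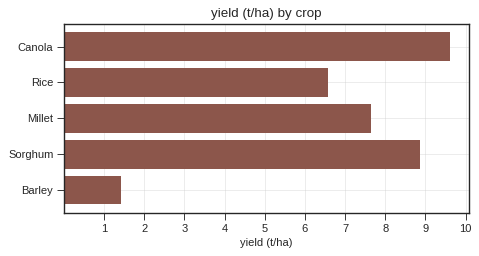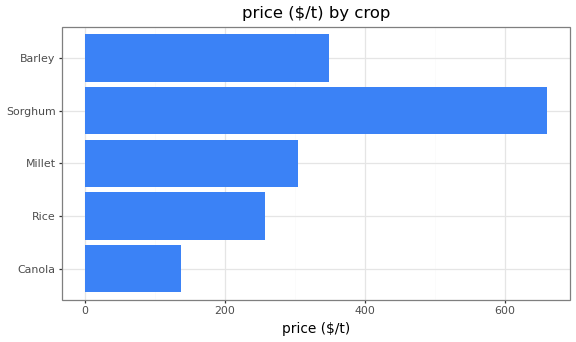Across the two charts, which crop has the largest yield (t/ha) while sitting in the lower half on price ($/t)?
Chart 2 median price ($/t) ≈ 300; below-median crops: Canola, Rice. Among those, Canola has the highest yield (t/ha) (≈ 10).

Canola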